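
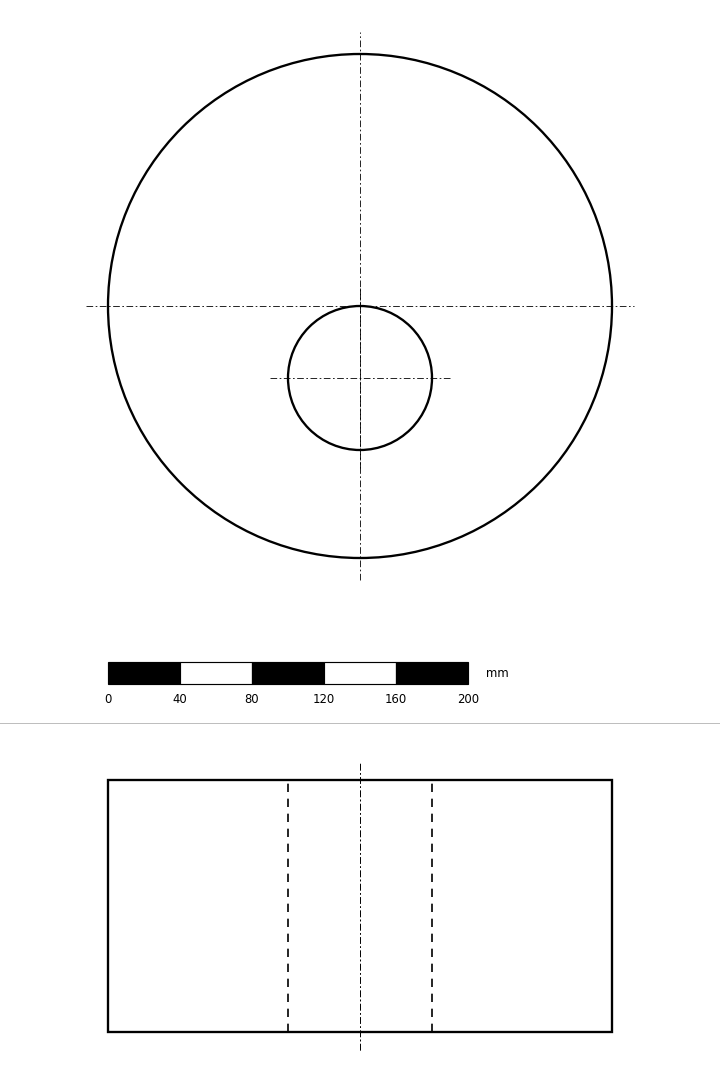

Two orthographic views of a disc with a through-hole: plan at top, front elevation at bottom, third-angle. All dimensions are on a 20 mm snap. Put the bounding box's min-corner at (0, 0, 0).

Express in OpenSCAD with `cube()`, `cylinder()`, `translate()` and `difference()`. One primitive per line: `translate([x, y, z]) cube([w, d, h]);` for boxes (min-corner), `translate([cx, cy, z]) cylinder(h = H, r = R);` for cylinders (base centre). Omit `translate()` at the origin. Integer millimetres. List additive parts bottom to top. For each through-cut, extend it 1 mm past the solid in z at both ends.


difference() {
  translate([140, 140, 0]) cylinder(h = 140, r = 140);
  translate([140, 100, -1]) cylinder(h = 142, r = 40);
}


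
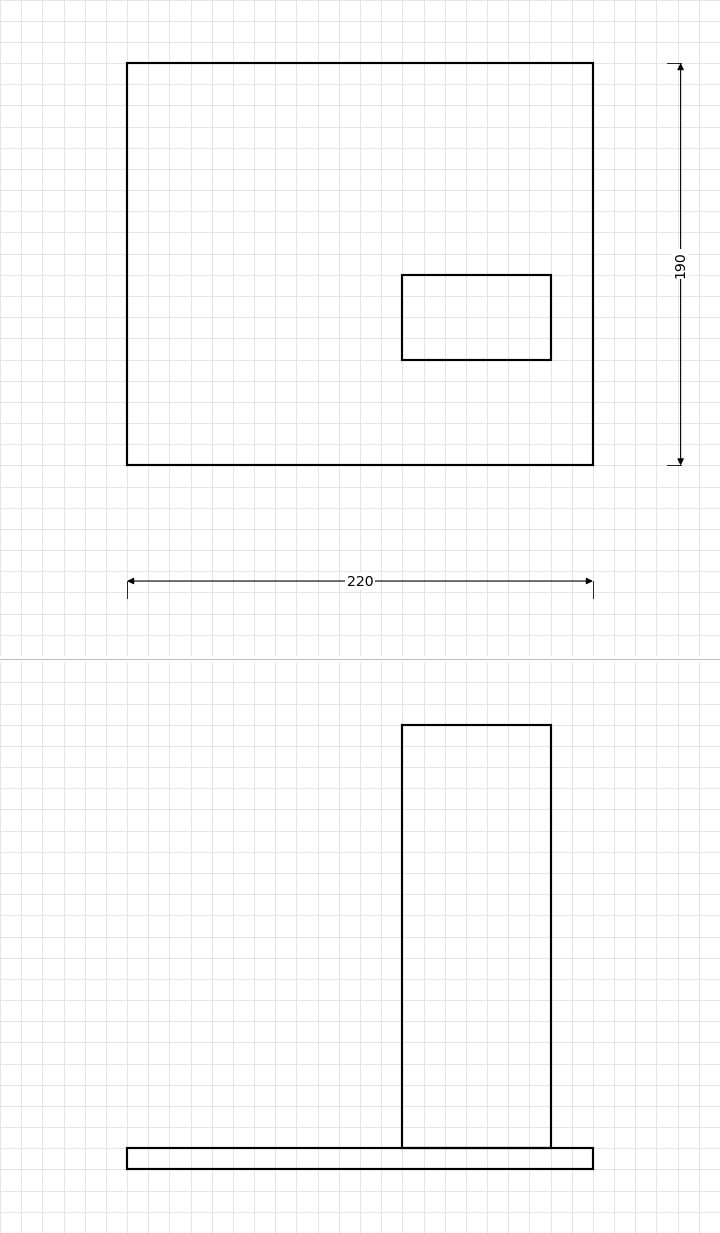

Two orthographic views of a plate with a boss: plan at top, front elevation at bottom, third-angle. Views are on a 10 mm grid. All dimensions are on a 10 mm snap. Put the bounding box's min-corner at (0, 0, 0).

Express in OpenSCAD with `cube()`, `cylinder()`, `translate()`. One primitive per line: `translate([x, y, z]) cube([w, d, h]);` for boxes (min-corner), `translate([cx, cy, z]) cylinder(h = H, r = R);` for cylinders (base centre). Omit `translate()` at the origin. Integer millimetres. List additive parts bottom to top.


cube([220, 190, 10]);
translate([130, 50, 10]) cube([70, 40, 200]);


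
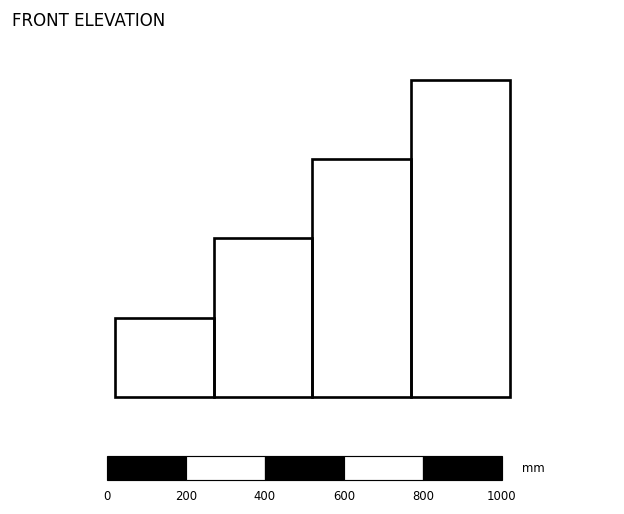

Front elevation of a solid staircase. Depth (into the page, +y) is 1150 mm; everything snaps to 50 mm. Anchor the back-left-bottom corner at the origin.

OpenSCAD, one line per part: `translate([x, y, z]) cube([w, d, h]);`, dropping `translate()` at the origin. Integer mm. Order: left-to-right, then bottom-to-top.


cube([250, 1150, 200]);
translate([250, 0, 0]) cube([250, 1150, 400]);
translate([500, 0, 0]) cube([250, 1150, 600]);
translate([750, 0, 0]) cube([250, 1150, 800]);


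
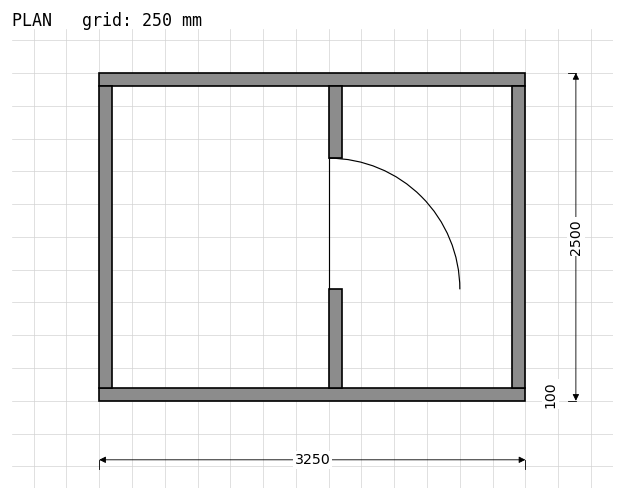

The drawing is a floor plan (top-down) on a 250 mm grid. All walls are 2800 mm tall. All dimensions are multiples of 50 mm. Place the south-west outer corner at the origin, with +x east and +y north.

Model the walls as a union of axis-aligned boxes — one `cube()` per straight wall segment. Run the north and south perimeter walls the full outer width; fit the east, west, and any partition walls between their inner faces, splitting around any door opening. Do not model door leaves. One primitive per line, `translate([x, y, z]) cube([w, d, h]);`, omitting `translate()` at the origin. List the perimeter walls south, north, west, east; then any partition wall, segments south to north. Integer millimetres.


cube([3250, 100, 2800]);
translate([0, 2400, 0]) cube([3250, 100, 2800]);
translate([0, 100, 0]) cube([100, 2300, 2800]);
translate([3150, 100, 0]) cube([100, 2300, 2800]);
translate([1750, 100, 0]) cube([100, 750, 2800]);
translate([1750, 1850, 0]) cube([100, 550, 2800]);


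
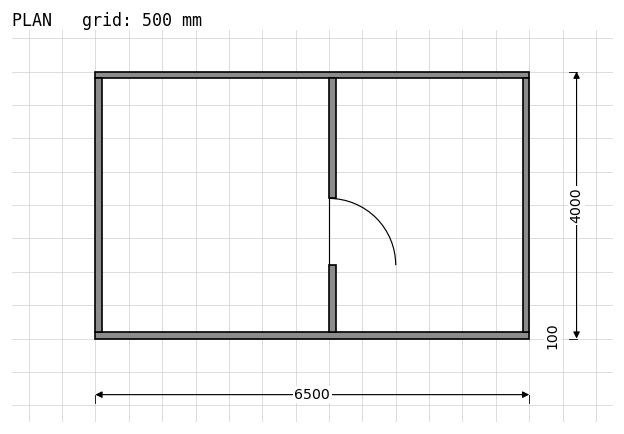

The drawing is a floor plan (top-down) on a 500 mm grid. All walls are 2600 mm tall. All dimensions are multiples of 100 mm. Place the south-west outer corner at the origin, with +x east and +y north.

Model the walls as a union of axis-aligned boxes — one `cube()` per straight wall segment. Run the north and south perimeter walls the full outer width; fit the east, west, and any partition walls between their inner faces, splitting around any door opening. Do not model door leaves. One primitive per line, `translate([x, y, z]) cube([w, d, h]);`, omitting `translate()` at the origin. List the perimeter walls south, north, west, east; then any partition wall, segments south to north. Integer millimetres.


cube([6500, 100, 2600]);
translate([0, 3900, 0]) cube([6500, 100, 2600]);
translate([0, 100, 0]) cube([100, 3800, 2600]);
translate([6400, 100, 0]) cube([100, 3800, 2600]);
translate([3500, 100, 0]) cube([100, 1000, 2600]);
translate([3500, 2100, 0]) cube([100, 1800, 2600]);


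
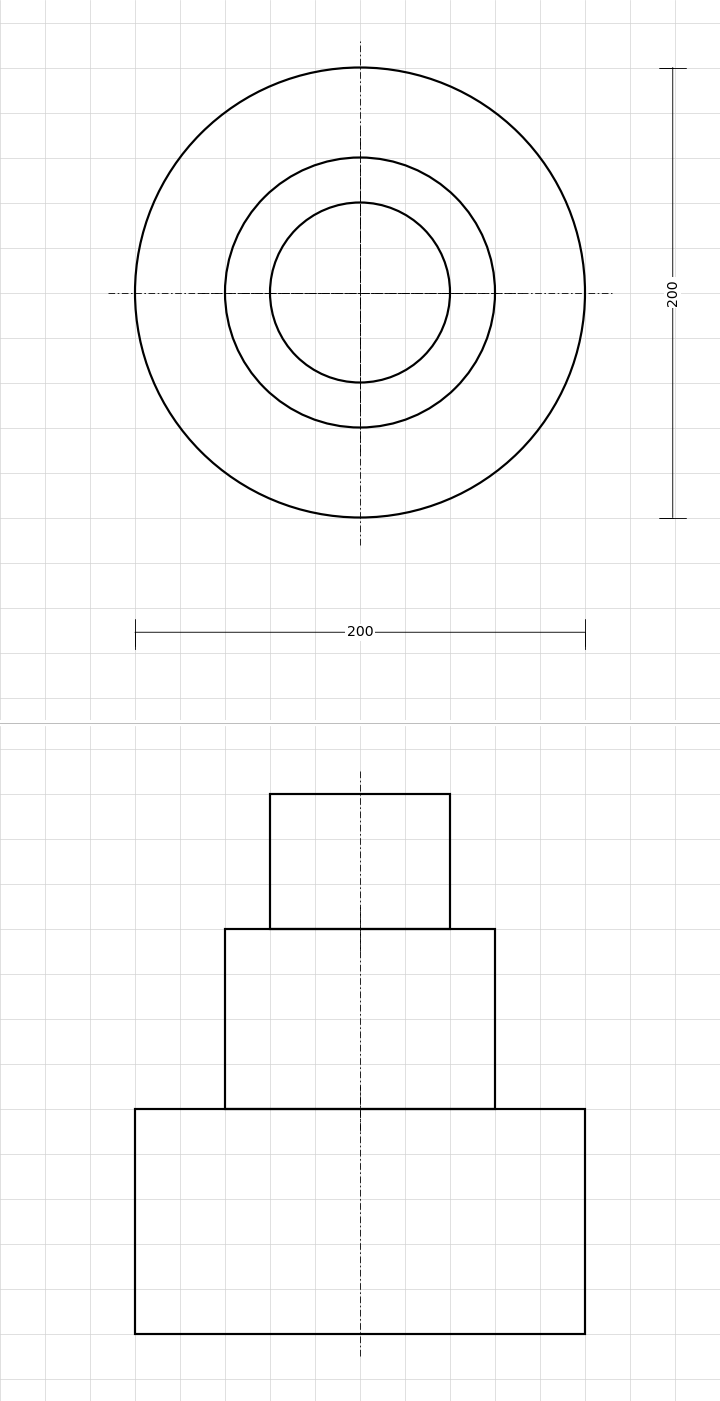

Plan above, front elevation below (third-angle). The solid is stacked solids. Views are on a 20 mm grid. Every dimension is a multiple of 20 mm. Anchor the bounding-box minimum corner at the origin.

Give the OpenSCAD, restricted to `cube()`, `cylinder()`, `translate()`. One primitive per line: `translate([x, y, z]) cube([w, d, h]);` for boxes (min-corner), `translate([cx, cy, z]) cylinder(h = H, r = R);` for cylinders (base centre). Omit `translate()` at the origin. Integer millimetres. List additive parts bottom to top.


translate([100, 100, 0]) cylinder(h = 100, r = 100);
translate([100, 100, 100]) cylinder(h = 80, r = 60);
translate([100, 100, 180]) cylinder(h = 60, r = 40);


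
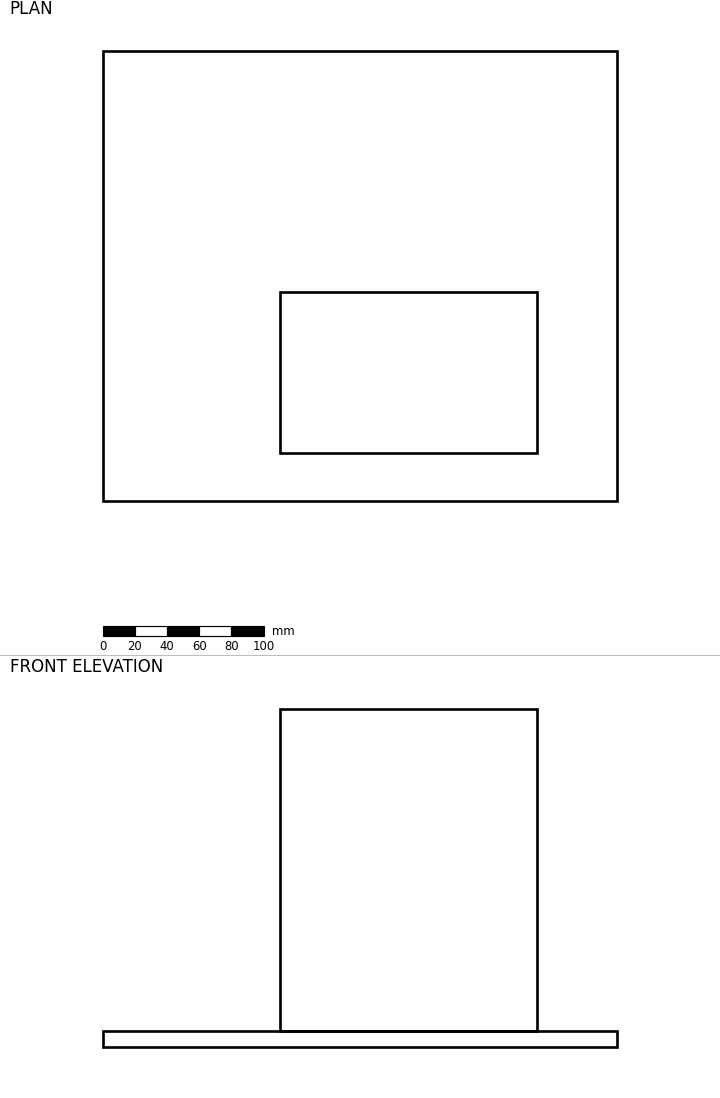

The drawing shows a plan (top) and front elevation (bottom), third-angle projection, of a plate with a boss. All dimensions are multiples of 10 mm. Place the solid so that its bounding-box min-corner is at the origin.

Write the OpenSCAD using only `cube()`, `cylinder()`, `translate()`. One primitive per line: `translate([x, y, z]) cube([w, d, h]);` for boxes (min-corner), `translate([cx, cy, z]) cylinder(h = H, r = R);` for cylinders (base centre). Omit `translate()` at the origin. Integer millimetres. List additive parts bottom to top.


cube([320, 280, 10]);
translate([110, 30, 10]) cube([160, 100, 200]);


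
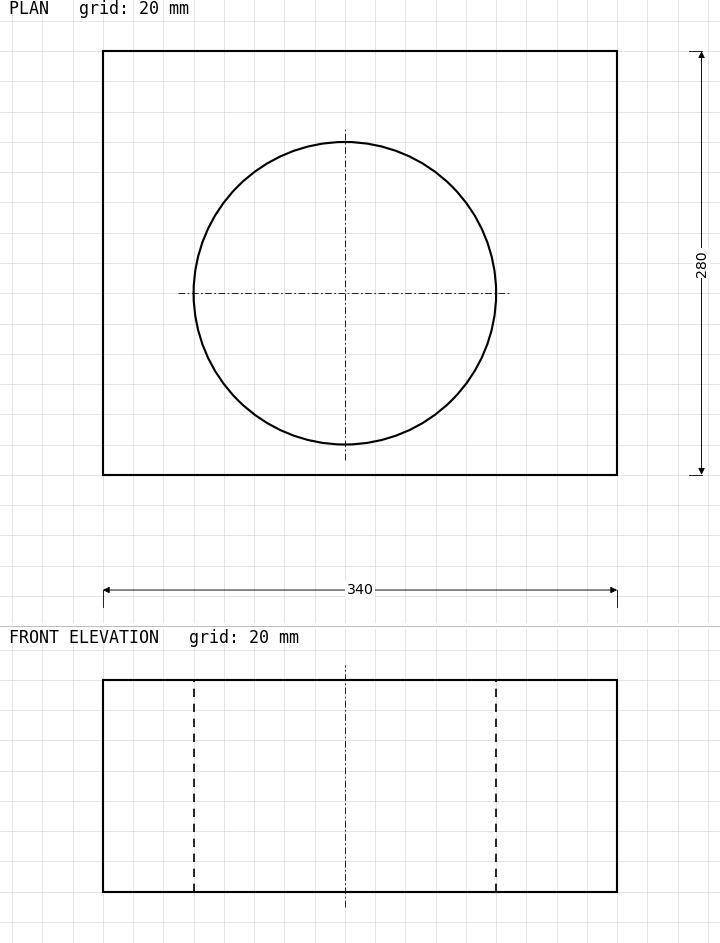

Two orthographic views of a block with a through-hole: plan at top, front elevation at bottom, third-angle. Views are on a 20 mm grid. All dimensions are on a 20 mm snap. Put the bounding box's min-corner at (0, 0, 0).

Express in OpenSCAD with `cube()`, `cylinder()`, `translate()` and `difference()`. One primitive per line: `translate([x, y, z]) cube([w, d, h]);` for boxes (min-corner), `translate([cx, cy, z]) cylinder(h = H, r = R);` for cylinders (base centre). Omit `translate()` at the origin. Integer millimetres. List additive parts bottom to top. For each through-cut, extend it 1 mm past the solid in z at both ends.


difference() {
  cube([340, 280, 140]);
  translate([160, 120, -1]) cylinder(h = 142, r = 100);
}


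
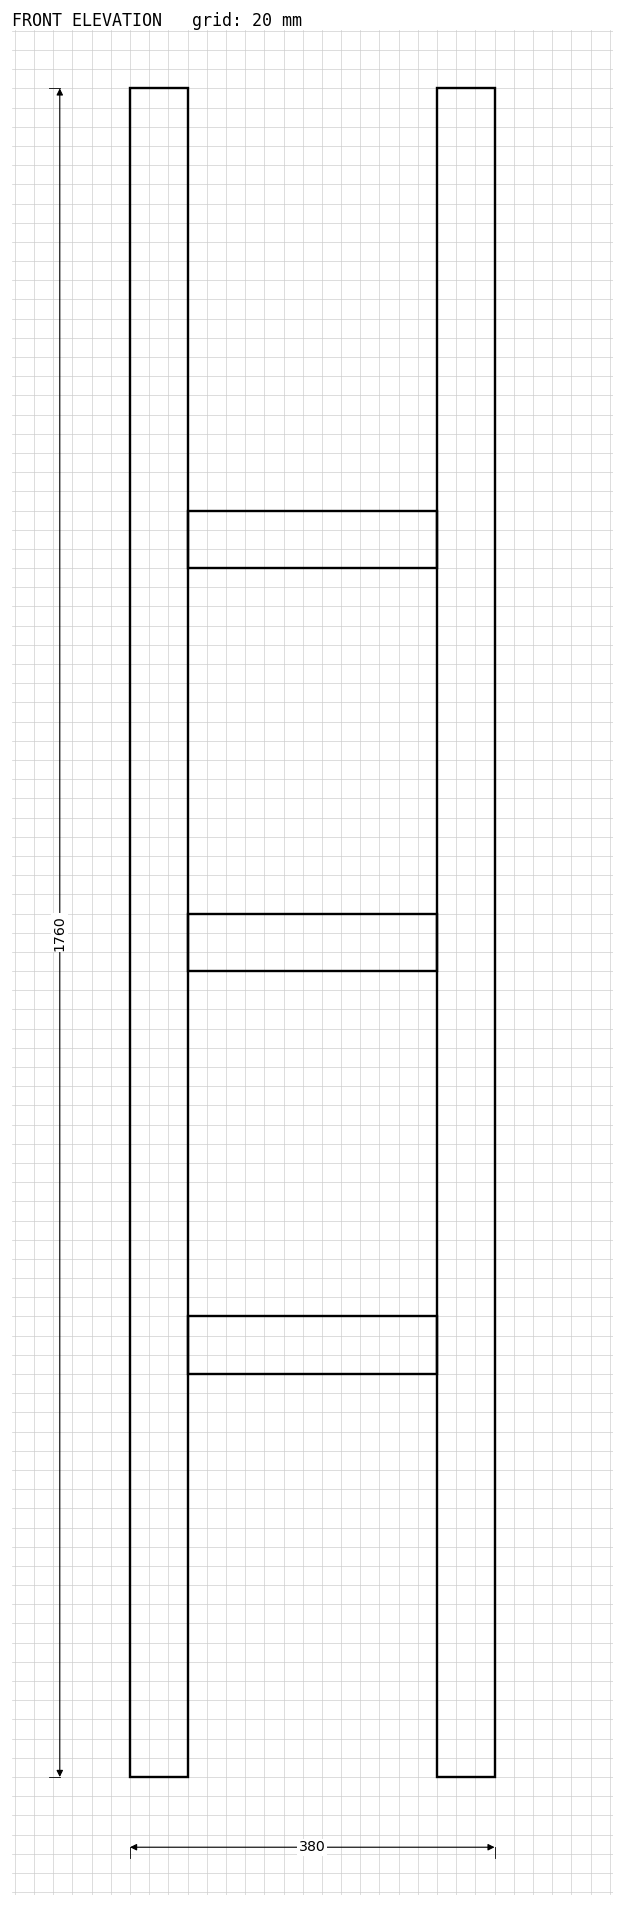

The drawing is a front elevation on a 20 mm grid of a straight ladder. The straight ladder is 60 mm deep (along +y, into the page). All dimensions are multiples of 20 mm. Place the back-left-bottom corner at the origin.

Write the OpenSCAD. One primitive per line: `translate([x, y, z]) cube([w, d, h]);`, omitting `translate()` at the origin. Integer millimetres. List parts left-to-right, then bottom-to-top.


cube([60, 60, 1760]);
translate([60, 0, 420]) cube([260, 60, 60]);
translate([60, 0, 840]) cube([260, 60, 60]);
translate([60, 0, 1260]) cube([260, 60, 60]);
translate([320, 0, 0]) cube([60, 60, 1760]);


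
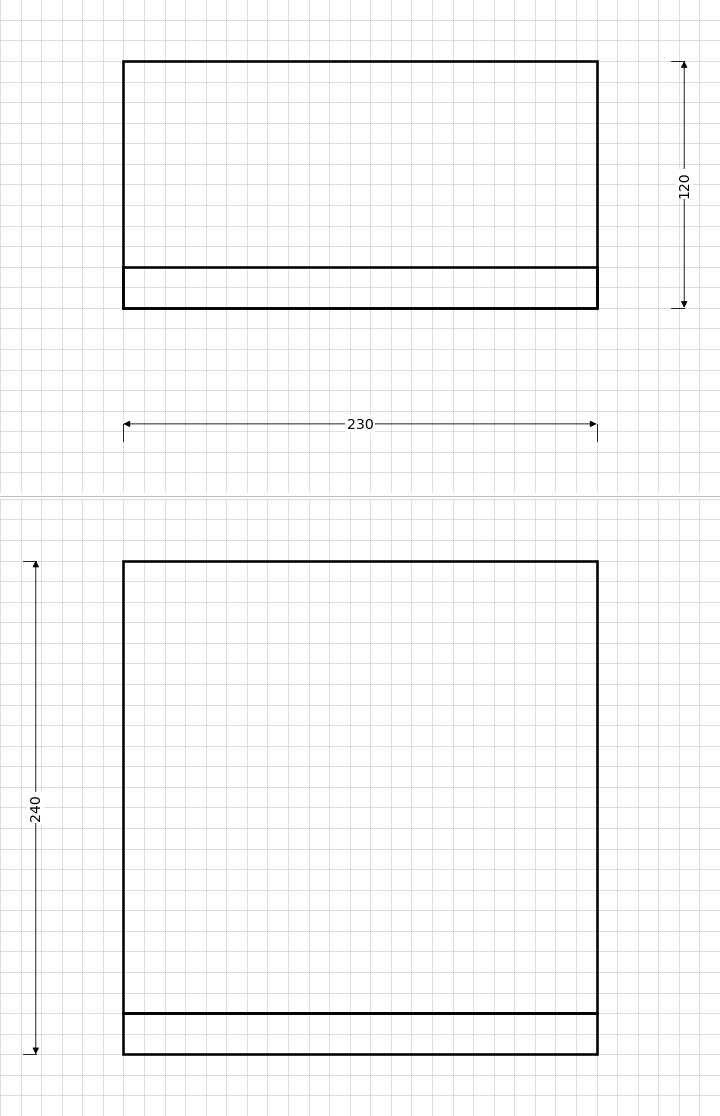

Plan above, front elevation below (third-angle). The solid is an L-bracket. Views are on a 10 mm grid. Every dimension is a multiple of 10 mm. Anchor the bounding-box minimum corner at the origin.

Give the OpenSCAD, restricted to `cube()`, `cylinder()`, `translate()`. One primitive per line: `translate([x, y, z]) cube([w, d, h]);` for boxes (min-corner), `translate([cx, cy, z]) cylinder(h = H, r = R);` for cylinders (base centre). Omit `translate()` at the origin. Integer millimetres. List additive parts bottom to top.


cube([230, 120, 20]);
translate([0, 0, 20]) cube([230, 20, 220]);


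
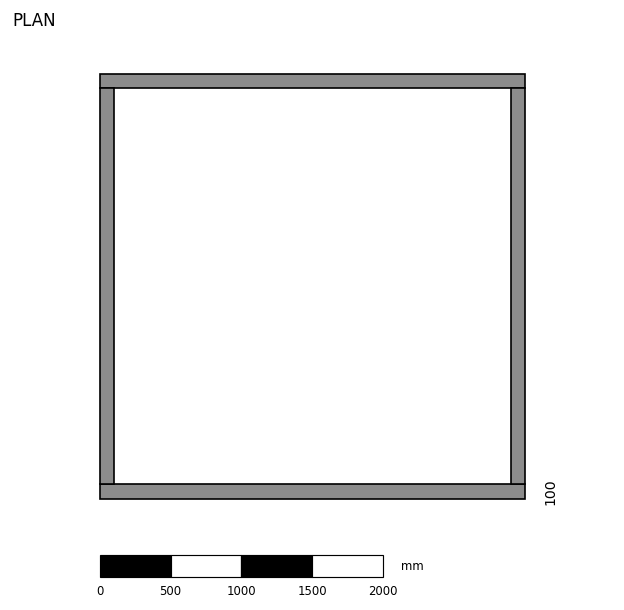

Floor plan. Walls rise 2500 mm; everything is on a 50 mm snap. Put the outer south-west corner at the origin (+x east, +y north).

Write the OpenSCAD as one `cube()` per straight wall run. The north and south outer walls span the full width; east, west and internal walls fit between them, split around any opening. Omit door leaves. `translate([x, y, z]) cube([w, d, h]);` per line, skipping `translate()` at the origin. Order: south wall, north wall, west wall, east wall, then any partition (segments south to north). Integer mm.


cube([3000, 100, 2500]);
translate([0, 2900, 0]) cube([3000, 100, 2500]);
translate([0, 100, 0]) cube([100, 2800, 2500]);
translate([2900, 100, 0]) cube([100, 2800, 2500]);


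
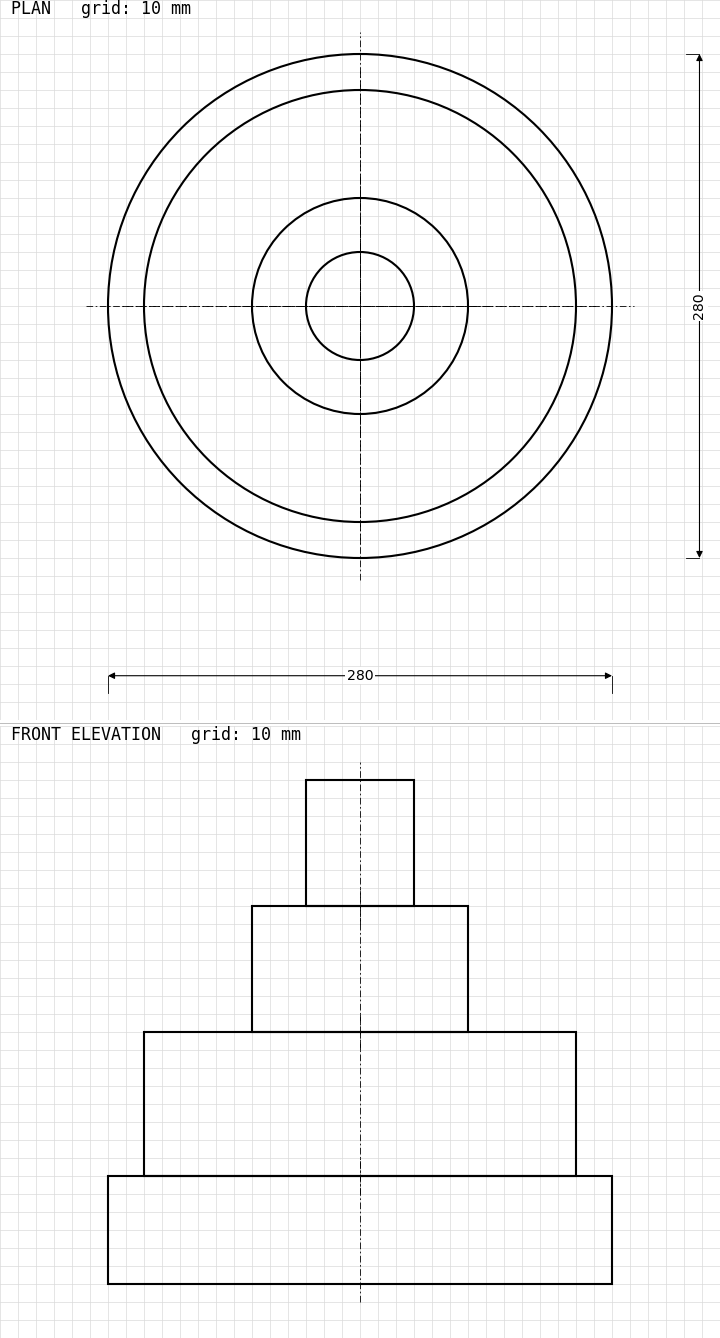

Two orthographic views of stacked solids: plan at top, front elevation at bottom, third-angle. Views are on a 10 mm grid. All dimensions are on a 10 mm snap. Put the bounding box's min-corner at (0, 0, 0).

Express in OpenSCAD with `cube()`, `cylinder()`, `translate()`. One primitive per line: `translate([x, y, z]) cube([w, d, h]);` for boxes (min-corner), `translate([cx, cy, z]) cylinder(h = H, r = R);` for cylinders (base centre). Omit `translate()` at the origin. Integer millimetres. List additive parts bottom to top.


translate([140, 140, 0]) cylinder(h = 60, r = 140);
translate([140, 140, 60]) cylinder(h = 80, r = 120);
translate([140, 140, 140]) cylinder(h = 70, r = 60);
translate([140, 140, 210]) cylinder(h = 70, r = 30);


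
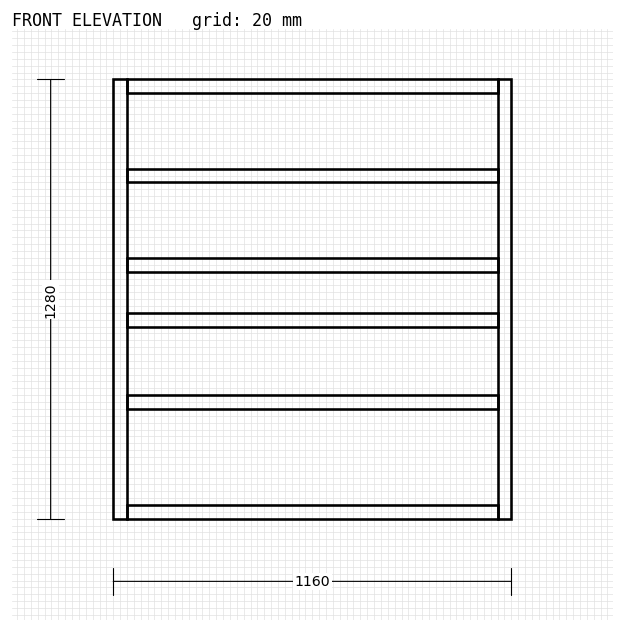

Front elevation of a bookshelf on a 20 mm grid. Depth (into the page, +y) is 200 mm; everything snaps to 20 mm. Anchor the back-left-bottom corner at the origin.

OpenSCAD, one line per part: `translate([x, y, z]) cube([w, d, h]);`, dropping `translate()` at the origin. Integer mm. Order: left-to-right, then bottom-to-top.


cube([40, 200, 1280]);
translate([40, 0, 0]) cube([1080, 200, 40]);
translate([40, 0, 320]) cube([1080, 200, 40]);
translate([40, 0, 560]) cube([1080, 200, 40]);
translate([40, 0, 720]) cube([1080, 200, 40]);
translate([40, 0, 980]) cube([1080, 200, 40]);
translate([40, 0, 1240]) cube([1080, 200, 40]);
translate([1120, 0, 0]) cube([40, 200, 1280]);


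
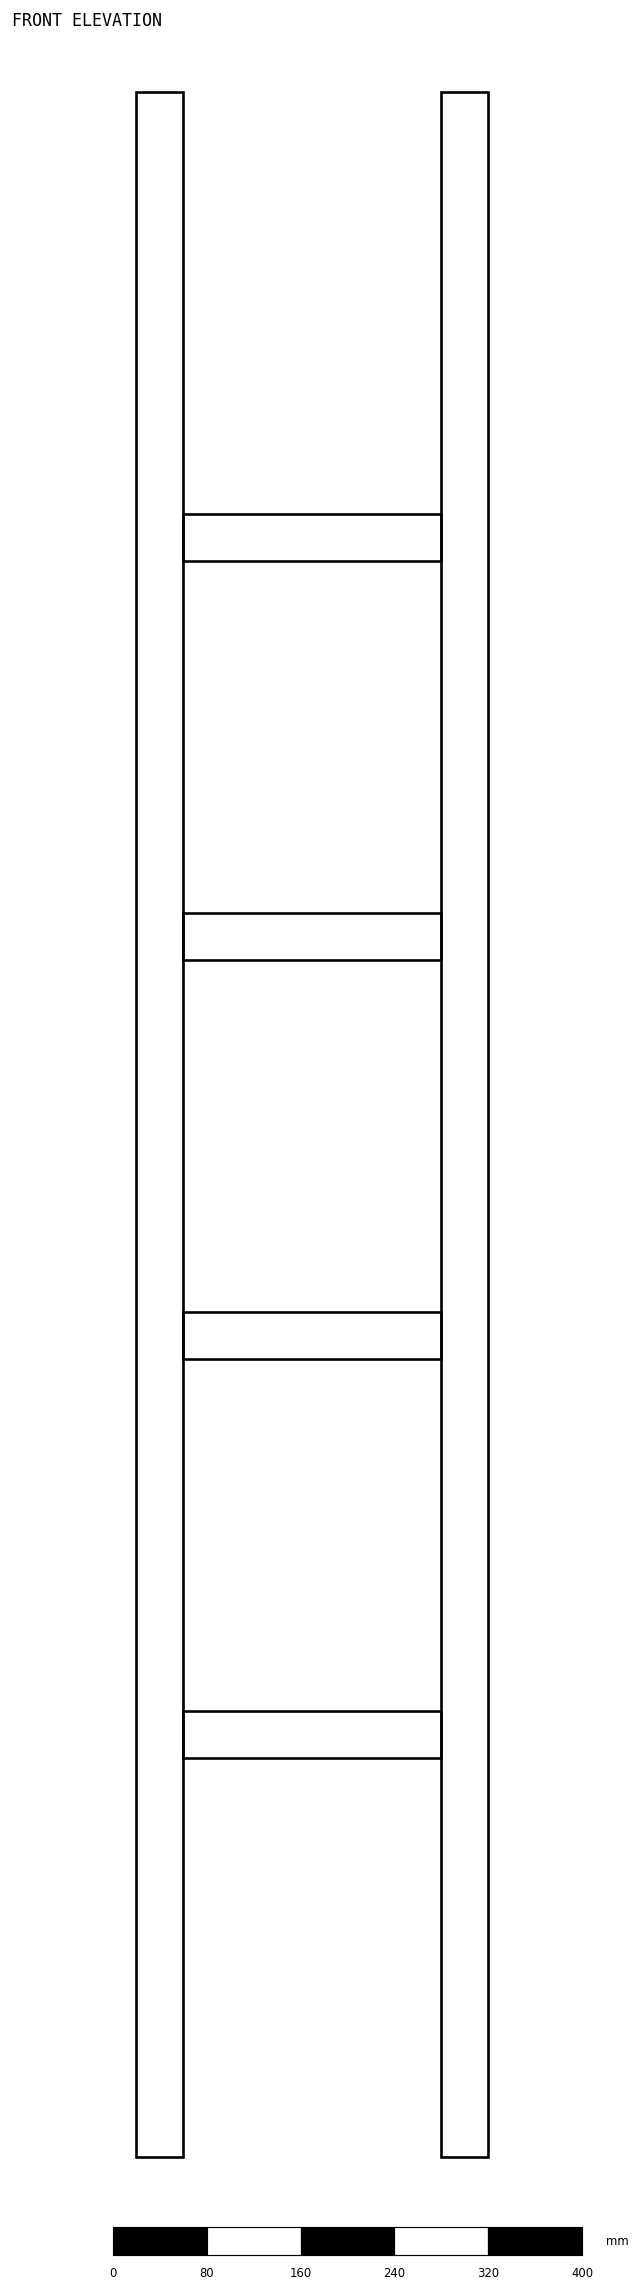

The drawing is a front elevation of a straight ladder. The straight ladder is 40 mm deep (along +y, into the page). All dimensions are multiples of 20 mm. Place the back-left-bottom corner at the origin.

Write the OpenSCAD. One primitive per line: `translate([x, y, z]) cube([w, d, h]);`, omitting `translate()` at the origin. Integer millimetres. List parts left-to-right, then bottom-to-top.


cube([40, 40, 1760]);
translate([40, 0, 340]) cube([220, 40, 40]);
translate([40, 0, 680]) cube([220, 40, 40]);
translate([40, 0, 1020]) cube([220, 40, 40]);
translate([40, 0, 1360]) cube([220, 40, 40]);
translate([260, 0, 0]) cube([40, 40, 1760]);


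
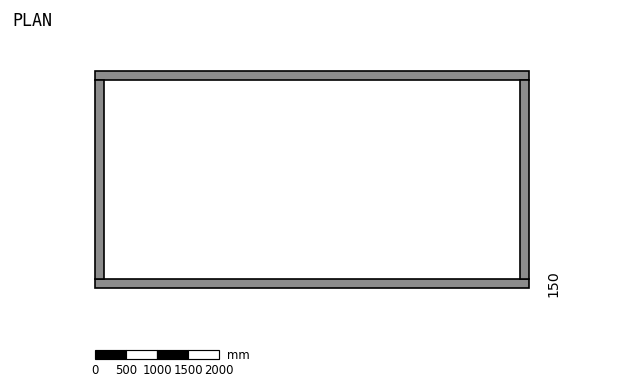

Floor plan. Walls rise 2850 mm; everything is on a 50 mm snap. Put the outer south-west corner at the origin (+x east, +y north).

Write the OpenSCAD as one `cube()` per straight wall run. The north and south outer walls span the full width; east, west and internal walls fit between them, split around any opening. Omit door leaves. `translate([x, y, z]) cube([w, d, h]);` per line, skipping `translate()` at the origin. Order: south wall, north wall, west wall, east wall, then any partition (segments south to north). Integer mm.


cube([7000, 150, 2850]);
translate([0, 3350, 0]) cube([7000, 150, 2850]);
translate([0, 150, 0]) cube([150, 3200, 2850]);
translate([6850, 150, 0]) cube([150, 3200, 2850]);


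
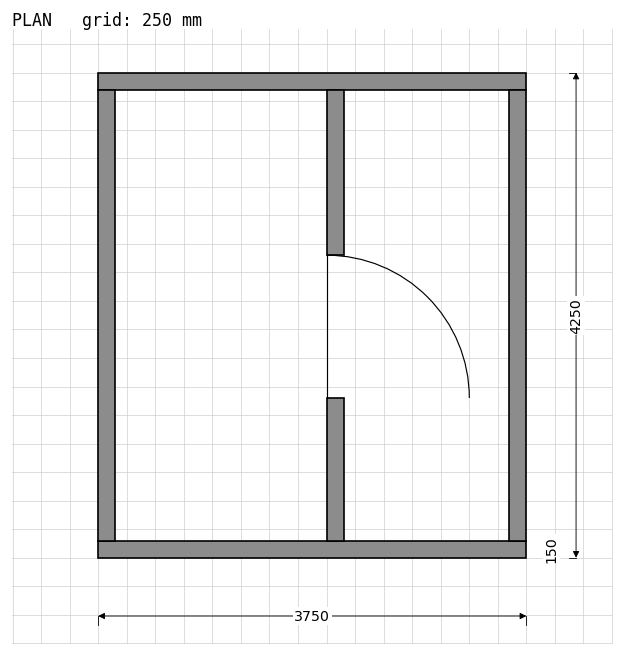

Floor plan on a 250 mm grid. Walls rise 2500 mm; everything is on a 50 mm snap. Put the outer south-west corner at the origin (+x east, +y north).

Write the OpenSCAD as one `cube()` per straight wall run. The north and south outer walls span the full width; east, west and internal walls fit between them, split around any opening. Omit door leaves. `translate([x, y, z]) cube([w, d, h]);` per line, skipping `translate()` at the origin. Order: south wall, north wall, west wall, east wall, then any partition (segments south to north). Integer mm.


cube([3750, 150, 2500]);
translate([0, 4100, 0]) cube([3750, 150, 2500]);
translate([0, 150, 0]) cube([150, 3950, 2500]);
translate([3600, 150, 0]) cube([150, 3950, 2500]);
translate([2000, 150, 0]) cube([150, 1250, 2500]);
translate([2000, 2650, 0]) cube([150, 1450, 2500]);


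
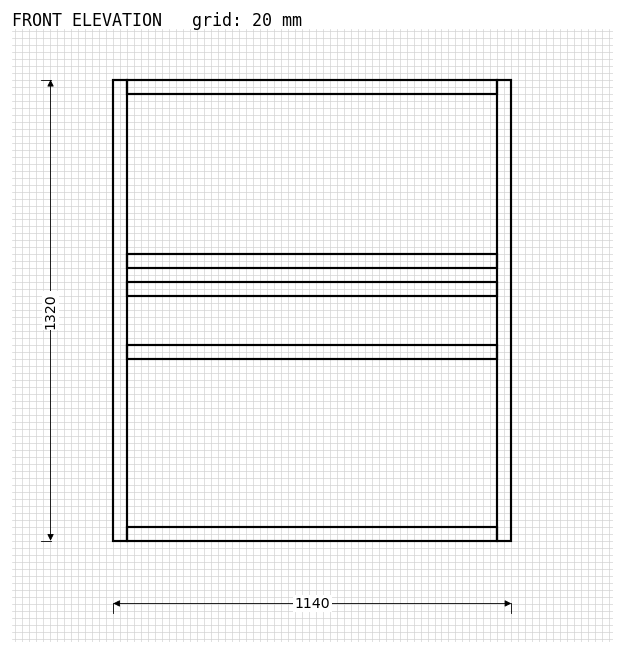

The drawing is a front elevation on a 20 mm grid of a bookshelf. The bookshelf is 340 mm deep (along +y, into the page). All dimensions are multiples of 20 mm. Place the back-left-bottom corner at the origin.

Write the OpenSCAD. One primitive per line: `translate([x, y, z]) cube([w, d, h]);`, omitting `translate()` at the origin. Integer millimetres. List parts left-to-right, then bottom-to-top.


cube([40, 340, 1320]);
translate([40, 0, 0]) cube([1060, 340, 40]);
translate([40, 0, 520]) cube([1060, 340, 40]);
translate([40, 0, 700]) cube([1060, 340, 40]);
translate([40, 0, 780]) cube([1060, 340, 40]);
translate([40, 0, 1280]) cube([1060, 340, 40]);
translate([1100, 0, 0]) cube([40, 340, 1320]);


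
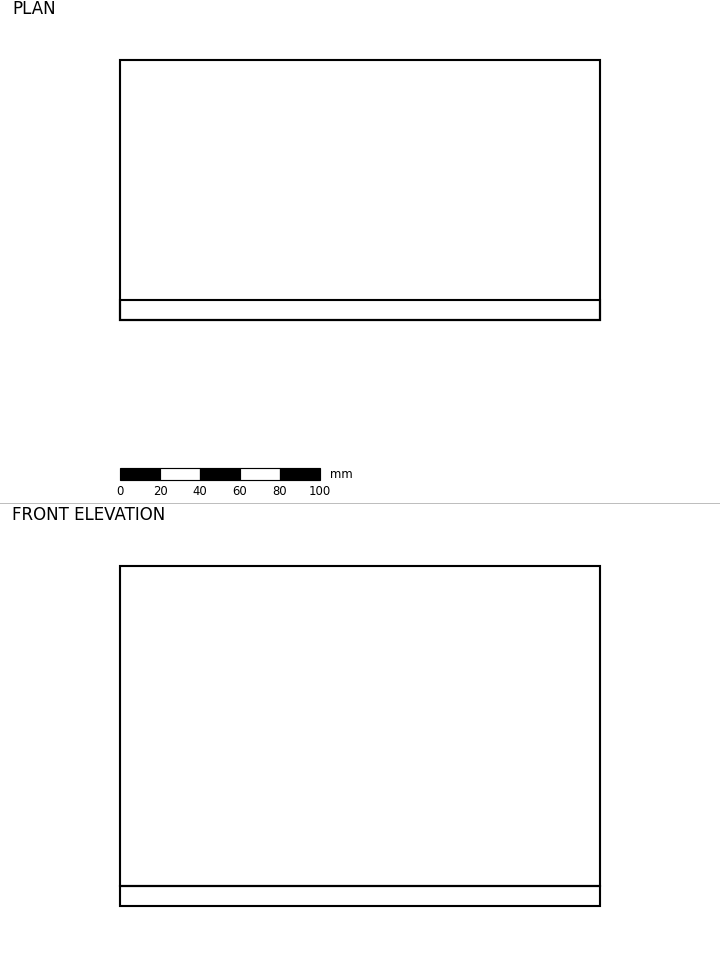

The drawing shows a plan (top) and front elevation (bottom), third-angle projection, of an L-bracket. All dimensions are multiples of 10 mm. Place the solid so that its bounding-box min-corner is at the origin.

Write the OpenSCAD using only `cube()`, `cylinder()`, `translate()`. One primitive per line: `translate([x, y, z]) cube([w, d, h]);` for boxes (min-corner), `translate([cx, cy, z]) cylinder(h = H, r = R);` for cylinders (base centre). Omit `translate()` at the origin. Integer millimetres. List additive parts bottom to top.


cube([240, 130, 10]);
translate([0, 0, 10]) cube([240, 10, 160]);


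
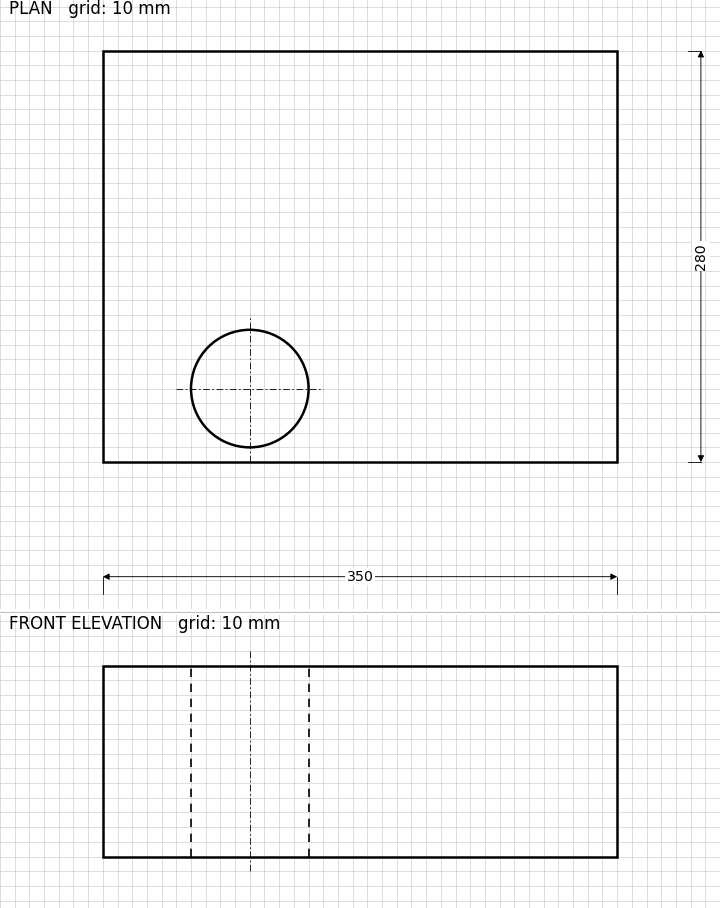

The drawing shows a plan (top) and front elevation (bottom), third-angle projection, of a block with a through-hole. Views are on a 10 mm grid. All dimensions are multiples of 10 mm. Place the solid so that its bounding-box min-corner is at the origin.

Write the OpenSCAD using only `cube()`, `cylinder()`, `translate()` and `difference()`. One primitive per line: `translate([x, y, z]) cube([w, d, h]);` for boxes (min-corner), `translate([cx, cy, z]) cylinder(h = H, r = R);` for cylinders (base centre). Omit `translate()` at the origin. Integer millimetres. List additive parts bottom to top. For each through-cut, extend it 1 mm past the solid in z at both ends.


difference() {
  cube([350, 280, 130]);
  translate([100, 50, -1]) cylinder(h = 132, r = 40);
}


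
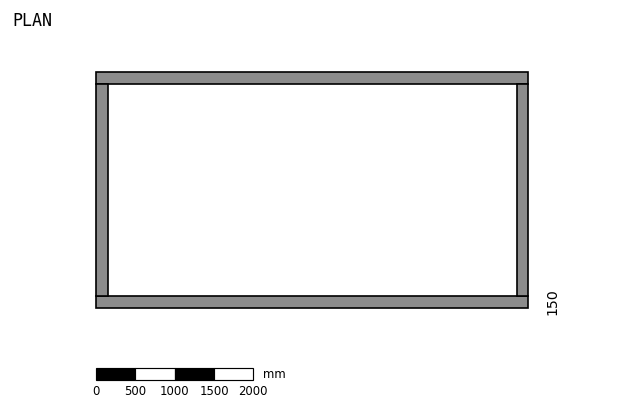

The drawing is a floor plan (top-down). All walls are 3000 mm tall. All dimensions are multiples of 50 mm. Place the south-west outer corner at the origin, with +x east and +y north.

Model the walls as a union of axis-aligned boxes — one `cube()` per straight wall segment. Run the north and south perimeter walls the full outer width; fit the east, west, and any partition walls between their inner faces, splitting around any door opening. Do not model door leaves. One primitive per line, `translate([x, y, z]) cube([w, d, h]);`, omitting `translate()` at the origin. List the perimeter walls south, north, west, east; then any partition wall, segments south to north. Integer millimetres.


cube([5500, 150, 3000]);
translate([0, 2850, 0]) cube([5500, 150, 3000]);
translate([0, 150, 0]) cube([150, 2700, 3000]);
translate([5350, 150, 0]) cube([150, 2700, 3000]);


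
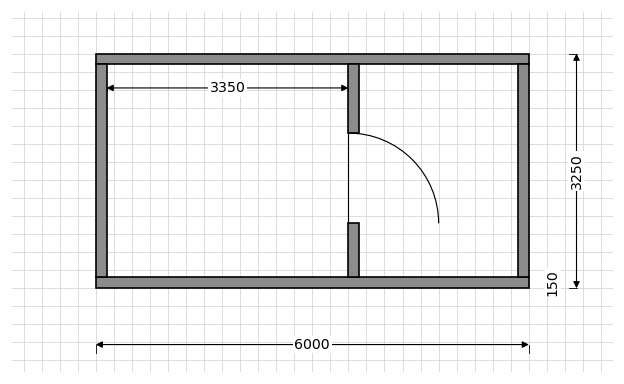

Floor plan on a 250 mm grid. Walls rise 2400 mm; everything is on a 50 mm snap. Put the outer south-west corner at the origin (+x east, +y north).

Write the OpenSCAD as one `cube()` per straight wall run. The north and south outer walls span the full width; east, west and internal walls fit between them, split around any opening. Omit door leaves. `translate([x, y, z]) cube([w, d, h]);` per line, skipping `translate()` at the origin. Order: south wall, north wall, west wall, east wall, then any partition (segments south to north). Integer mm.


cube([6000, 150, 2400]);
translate([0, 3100, 0]) cube([6000, 150, 2400]);
translate([0, 150, 0]) cube([150, 2950, 2400]);
translate([5850, 150, 0]) cube([150, 2950, 2400]);
translate([3500, 150, 0]) cube([150, 750, 2400]);
translate([3500, 2150, 0]) cube([150, 950, 2400]);


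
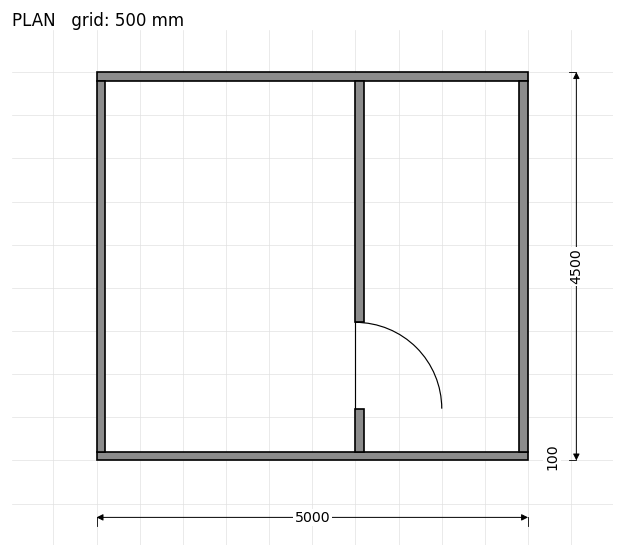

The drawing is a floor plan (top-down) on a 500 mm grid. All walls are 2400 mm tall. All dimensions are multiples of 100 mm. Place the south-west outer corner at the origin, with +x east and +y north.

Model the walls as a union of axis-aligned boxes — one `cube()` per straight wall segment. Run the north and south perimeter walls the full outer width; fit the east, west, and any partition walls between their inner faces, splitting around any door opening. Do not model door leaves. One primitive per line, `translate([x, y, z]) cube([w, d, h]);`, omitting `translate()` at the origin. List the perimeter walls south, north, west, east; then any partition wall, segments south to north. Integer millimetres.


cube([5000, 100, 2400]);
translate([0, 4400, 0]) cube([5000, 100, 2400]);
translate([0, 100, 0]) cube([100, 4300, 2400]);
translate([4900, 100, 0]) cube([100, 4300, 2400]);
translate([3000, 100, 0]) cube([100, 500, 2400]);
translate([3000, 1600, 0]) cube([100, 2800, 2400]);


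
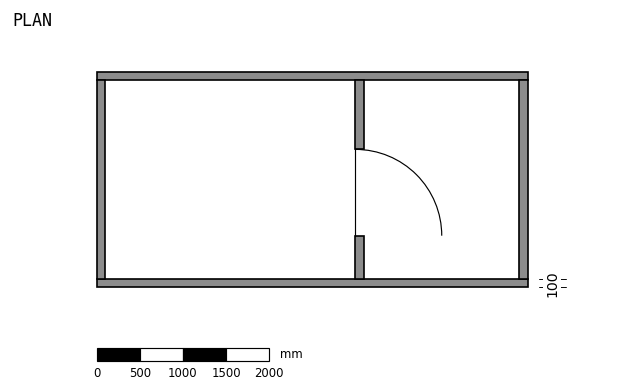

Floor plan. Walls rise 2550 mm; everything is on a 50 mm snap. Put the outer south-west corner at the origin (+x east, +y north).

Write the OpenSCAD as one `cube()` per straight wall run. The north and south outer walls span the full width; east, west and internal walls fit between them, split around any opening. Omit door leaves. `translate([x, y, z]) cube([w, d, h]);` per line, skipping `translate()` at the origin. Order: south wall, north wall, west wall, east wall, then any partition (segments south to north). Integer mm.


cube([5000, 100, 2550]);
translate([0, 2400, 0]) cube([5000, 100, 2550]);
translate([0, 100, 0]) cube([100, 2300, 2550]);
translate([4900, 100, 0]) cube([100, 2300, 2550]);
translate([3000, 100, 0]) cube([100, 500, 2550]);
translate([3000, 1600, 0]) cube([100, 800, 2550]);


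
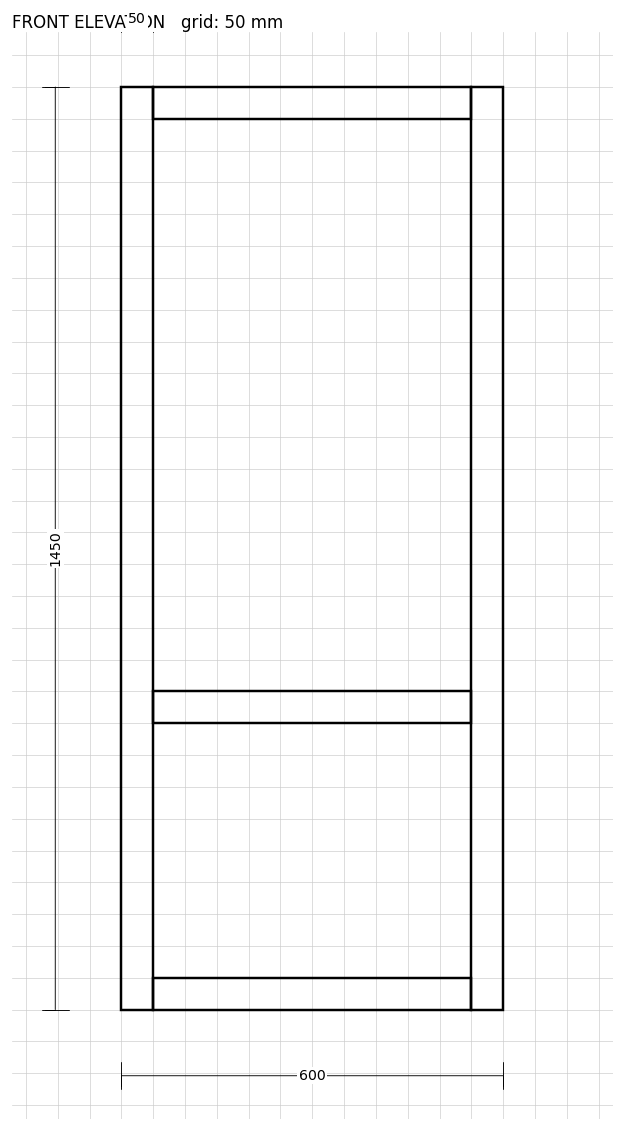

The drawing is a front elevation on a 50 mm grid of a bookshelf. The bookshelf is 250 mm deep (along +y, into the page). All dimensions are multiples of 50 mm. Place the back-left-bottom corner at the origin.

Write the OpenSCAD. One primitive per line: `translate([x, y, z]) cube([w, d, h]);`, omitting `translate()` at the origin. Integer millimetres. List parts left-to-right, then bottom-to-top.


cube([50, 250, 1450]);
translate([50, 0, 0]) cube([500, 250, 50]);
translate([50, 0, 450]) cube([500, 250, 50]);
translate([50, 0, 1400]) cube([500, 250, 50]);
translate([550, 0, 0]) cube([50, 250, 1450]);


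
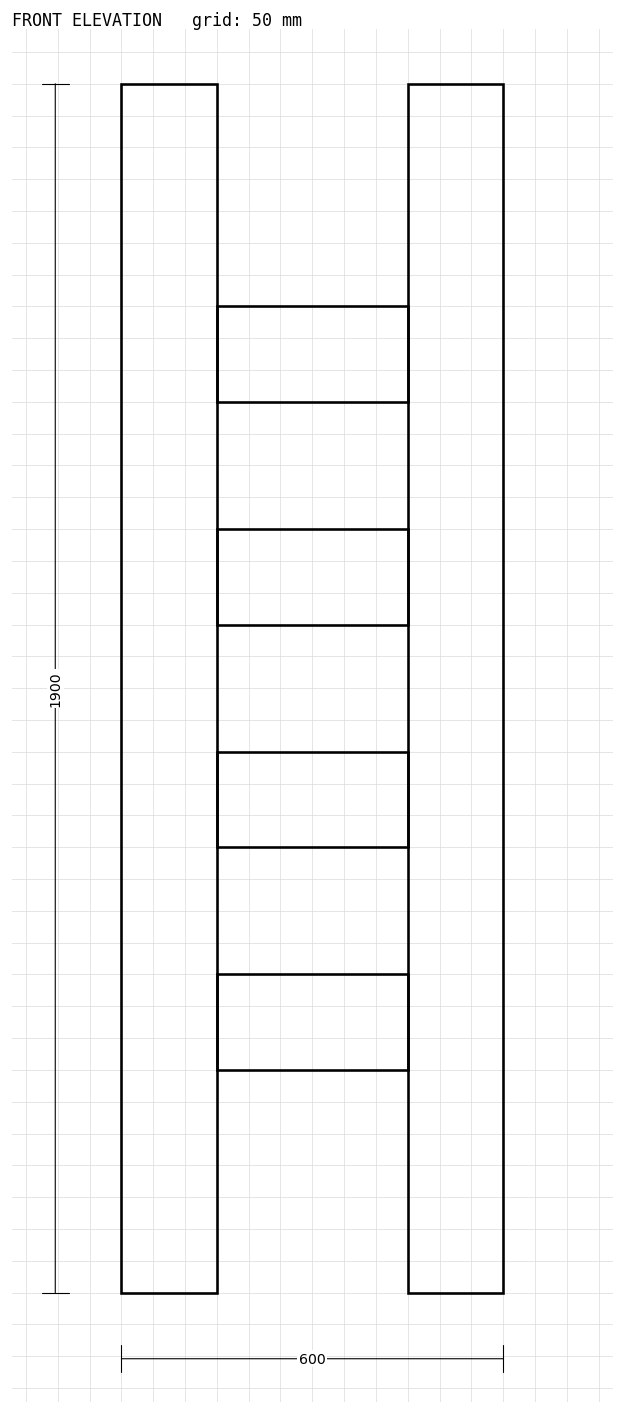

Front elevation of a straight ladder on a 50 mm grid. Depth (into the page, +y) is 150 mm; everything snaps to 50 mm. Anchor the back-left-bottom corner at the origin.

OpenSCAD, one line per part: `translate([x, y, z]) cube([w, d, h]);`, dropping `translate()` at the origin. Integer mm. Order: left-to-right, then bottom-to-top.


cube([150, 150, 1900]);
translate([150, 0, 350]) cube([300, 150, 150]);
translate([150, 0, 700]) cube([300, 150, 150]);
translate([150, 0, 1050]) cube([300, 150, 150]);
translate([150, 0, 1400]) cube([300, 150, 150]);
translate([450, 0, 0]) cube([150, 150, 1900]);


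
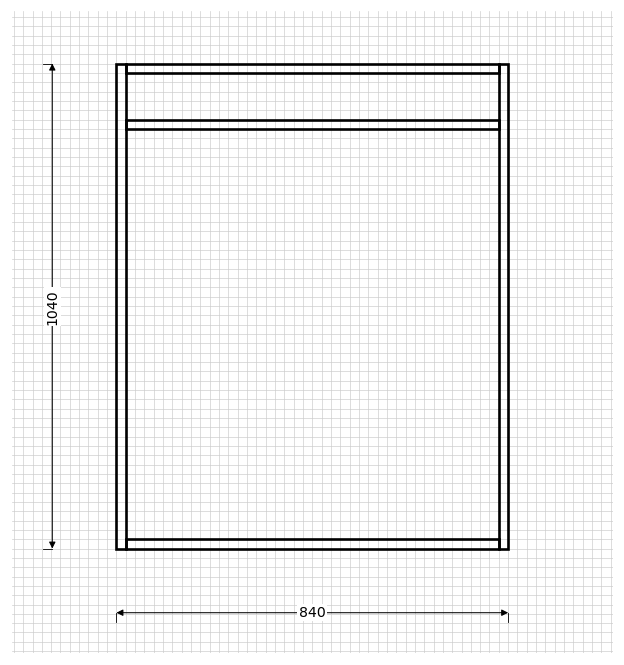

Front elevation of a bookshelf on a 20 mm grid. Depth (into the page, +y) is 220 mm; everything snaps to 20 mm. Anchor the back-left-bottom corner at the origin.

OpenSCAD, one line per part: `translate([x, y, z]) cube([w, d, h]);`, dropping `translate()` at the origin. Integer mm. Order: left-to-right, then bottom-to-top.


cube([20, 220, 1040]);
translate([20, 0, 0]) cube([800, 220, 20]);
translate([20, 0, 900]) cube([800, 220, 20]);
translate([20, 0, 1020]) cube([800, 220, 20]);
translate([820, 0, 0]) cube([20, 220, 1040]);


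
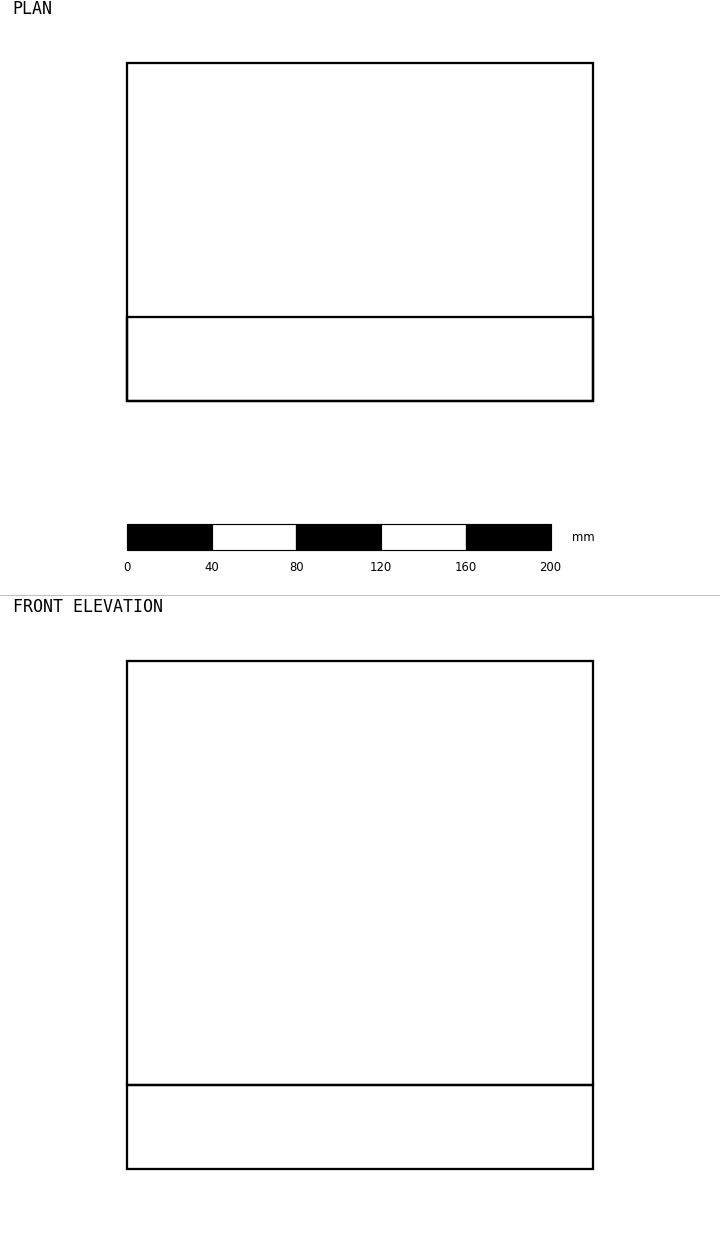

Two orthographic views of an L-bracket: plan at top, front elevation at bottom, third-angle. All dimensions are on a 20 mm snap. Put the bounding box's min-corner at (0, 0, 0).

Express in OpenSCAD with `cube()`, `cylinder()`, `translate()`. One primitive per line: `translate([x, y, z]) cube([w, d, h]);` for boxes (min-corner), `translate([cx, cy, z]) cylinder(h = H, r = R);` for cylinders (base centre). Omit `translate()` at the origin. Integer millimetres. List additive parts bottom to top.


cube([220, 160, 40]);
translate([0, 0, 40]) cube([220, 40, 200]);


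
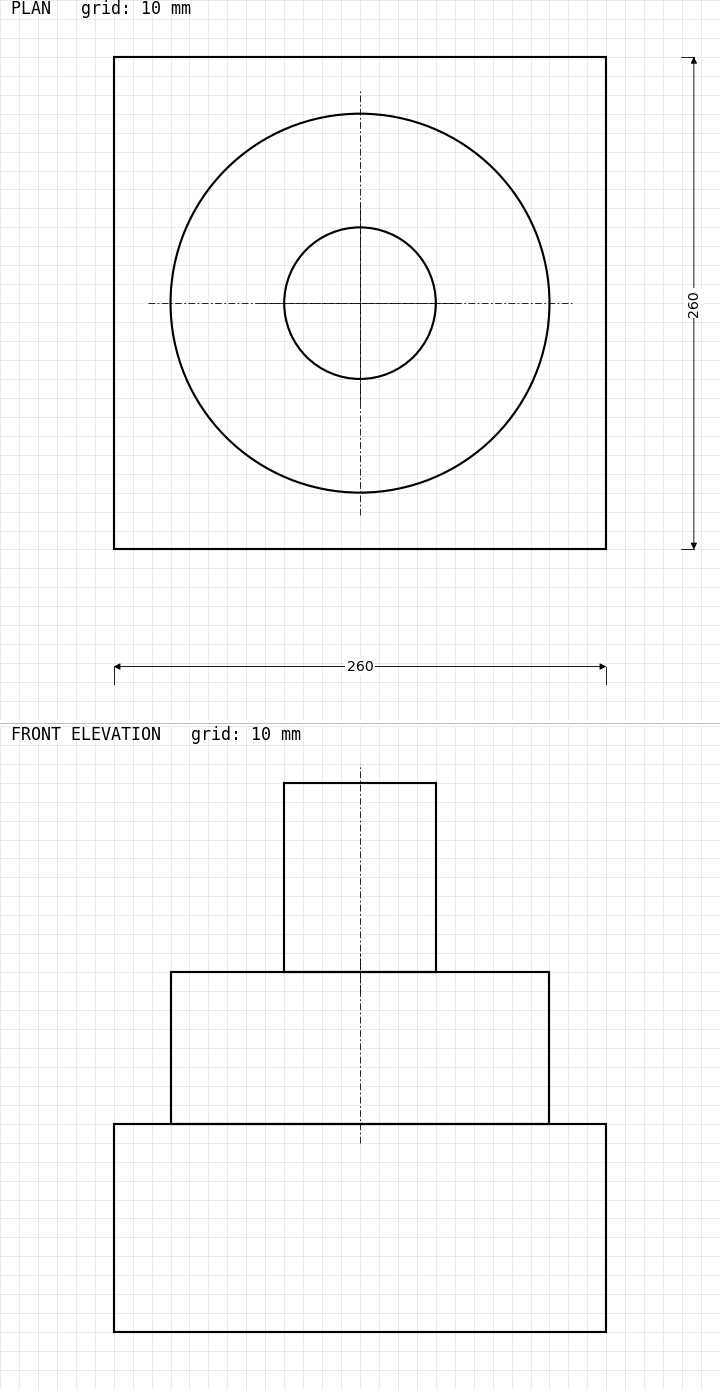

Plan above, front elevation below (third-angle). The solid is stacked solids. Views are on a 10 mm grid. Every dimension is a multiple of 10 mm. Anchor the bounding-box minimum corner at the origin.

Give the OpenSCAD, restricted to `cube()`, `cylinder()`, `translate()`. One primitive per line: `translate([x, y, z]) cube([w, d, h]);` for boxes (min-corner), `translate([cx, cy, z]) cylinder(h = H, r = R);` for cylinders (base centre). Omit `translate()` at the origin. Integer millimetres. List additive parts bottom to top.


cube([260, 260, 110]);
translate([130, 130, 110]) cylinder(h = 80, r = 100);
translate([130, 130, 190]) cylinder(h = 100, r = 40);


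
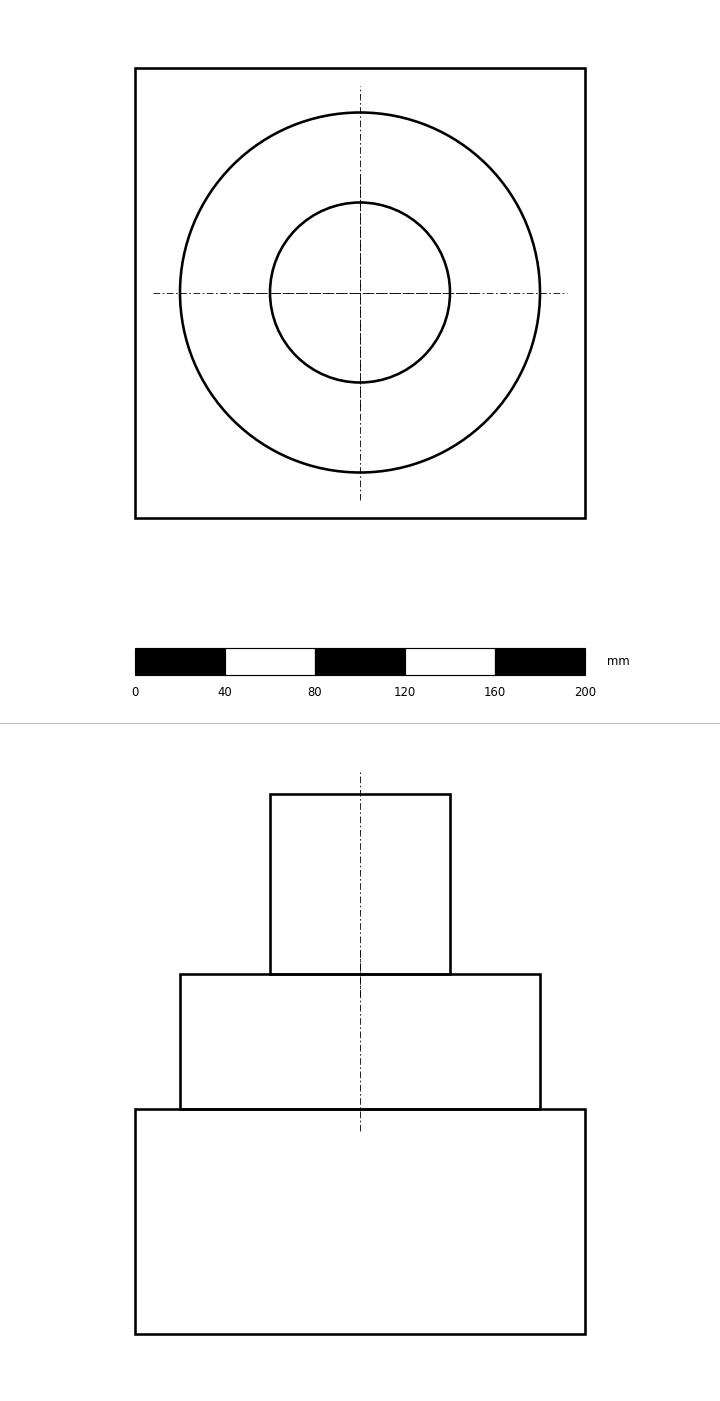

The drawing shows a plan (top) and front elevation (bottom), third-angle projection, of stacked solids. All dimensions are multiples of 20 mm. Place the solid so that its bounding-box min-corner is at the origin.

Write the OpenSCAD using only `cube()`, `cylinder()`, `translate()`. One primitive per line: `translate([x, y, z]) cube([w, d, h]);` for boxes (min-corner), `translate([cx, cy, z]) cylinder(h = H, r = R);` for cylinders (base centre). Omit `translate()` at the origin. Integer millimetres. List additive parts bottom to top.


cube([200, 200, 100]);
translate([100, 100, 100]) cylinder(h = 60, r = 80);
translate([100, 100, 160]) cylinder(h = 80, r = 40);


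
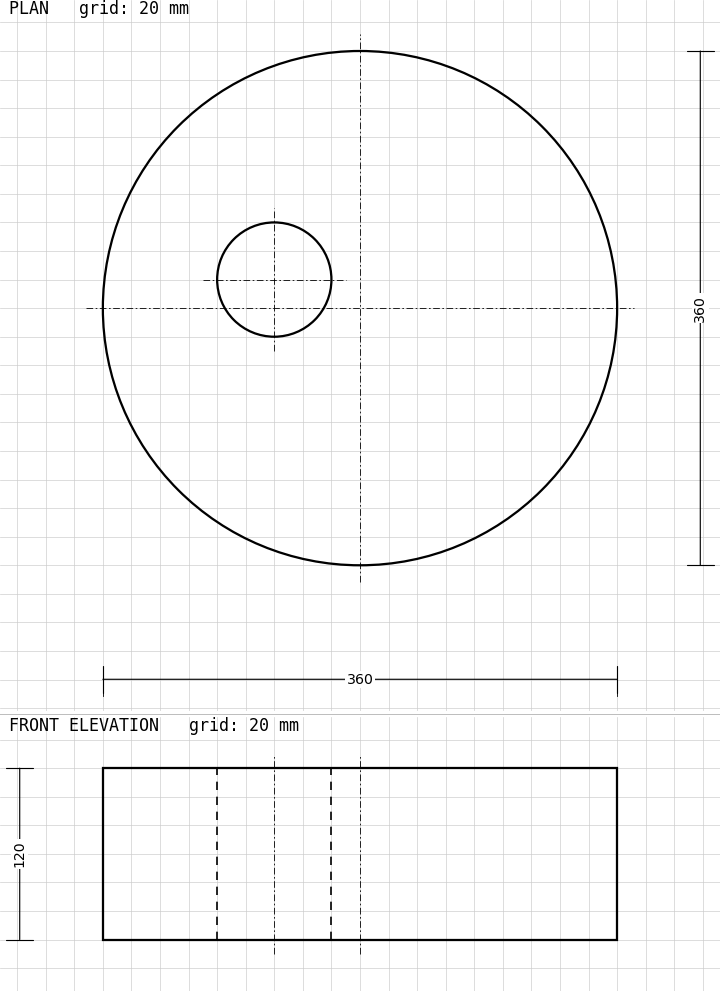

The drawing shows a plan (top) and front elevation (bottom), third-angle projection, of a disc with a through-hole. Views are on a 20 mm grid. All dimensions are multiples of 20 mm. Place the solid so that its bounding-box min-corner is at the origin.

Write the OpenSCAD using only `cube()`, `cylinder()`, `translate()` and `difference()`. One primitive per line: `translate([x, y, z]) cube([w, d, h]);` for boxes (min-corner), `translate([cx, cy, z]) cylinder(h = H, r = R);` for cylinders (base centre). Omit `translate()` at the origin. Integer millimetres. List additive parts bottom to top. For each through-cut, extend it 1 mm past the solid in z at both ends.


difference() {
  translate([180, 180, 0]) cylinder(h = 120, r = 180);
  translate([120, 200, -1]) cylinder(h = 122, r = 40);
}


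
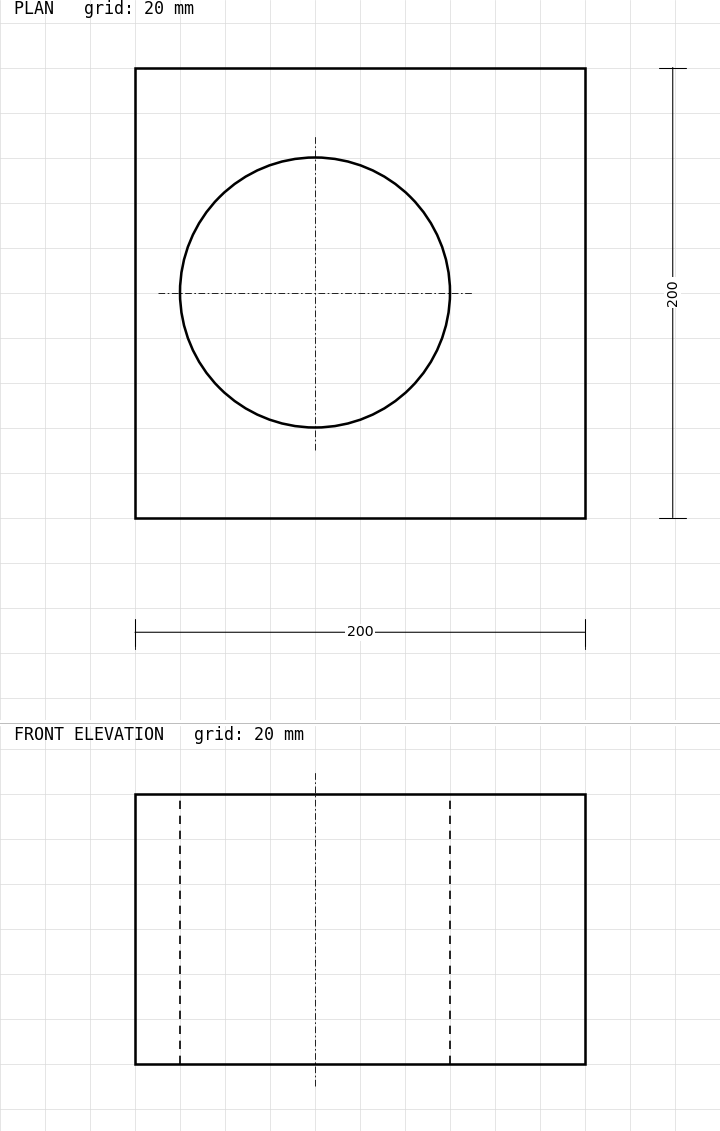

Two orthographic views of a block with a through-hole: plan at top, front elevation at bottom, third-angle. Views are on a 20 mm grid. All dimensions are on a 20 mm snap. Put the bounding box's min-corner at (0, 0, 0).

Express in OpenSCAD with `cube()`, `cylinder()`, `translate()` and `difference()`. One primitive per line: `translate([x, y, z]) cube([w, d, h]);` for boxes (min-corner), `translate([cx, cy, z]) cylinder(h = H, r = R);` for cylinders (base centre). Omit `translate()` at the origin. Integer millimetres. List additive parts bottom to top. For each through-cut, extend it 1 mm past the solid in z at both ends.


difference() {
  cube([200, 200, 120]);
  translate([80, 100, -1]) cylinder(h = 122, r = 60);
}


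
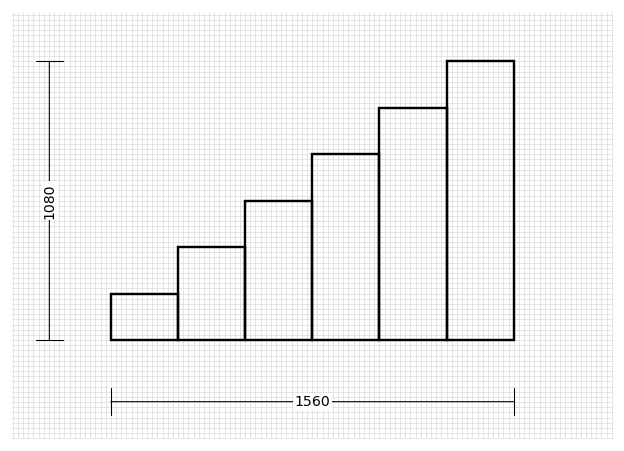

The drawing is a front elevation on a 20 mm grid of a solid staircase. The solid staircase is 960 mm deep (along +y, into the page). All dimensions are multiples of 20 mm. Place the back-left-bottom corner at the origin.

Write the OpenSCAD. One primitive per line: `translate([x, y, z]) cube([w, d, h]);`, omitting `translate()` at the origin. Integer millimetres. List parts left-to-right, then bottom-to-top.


cube([260, 960, 180]);
translate([260, 0, 0]) cube([260, 960, 360]);
translate([520, 0, 0]) cube([260, 960, 540]);
translate([780, 0, 0]) cube([260, 960, 720]);
translate([1040, 0, 0]) cube([260, 960, 900]);
translate([1300, 0, 0]) cube([260, 960, 1080]);


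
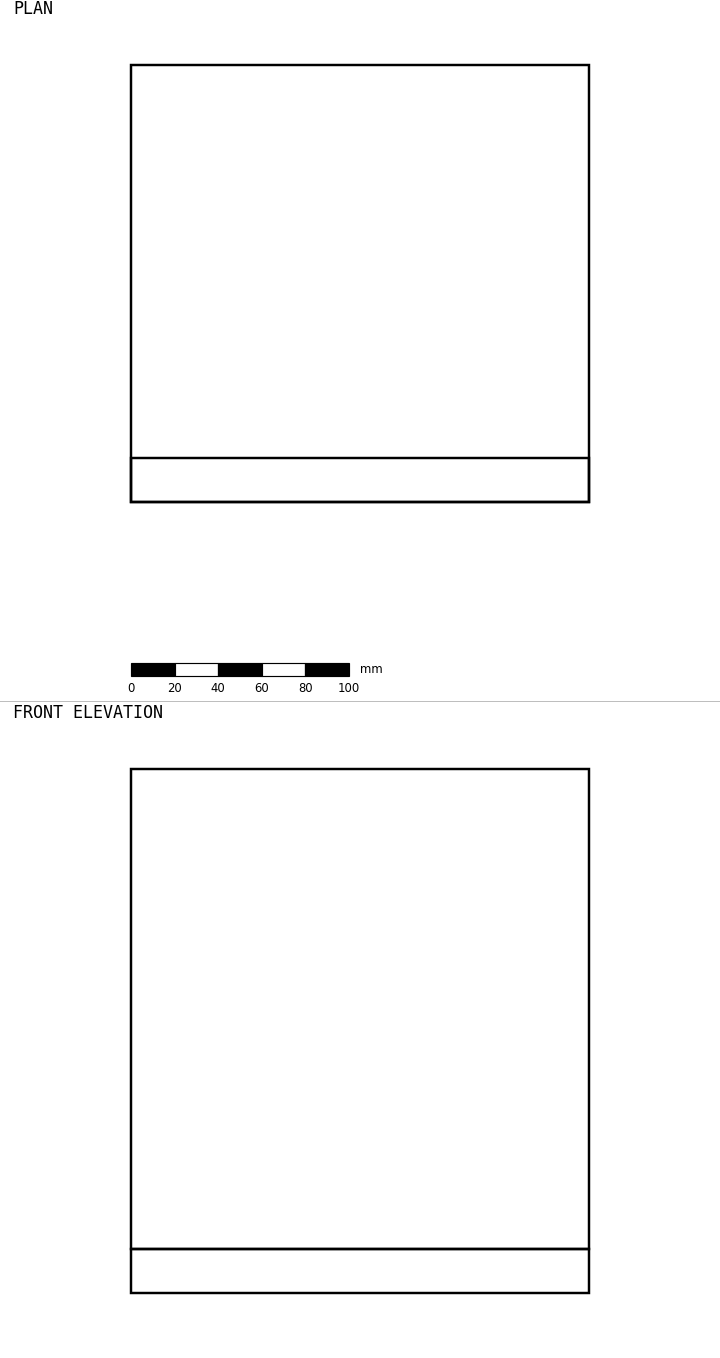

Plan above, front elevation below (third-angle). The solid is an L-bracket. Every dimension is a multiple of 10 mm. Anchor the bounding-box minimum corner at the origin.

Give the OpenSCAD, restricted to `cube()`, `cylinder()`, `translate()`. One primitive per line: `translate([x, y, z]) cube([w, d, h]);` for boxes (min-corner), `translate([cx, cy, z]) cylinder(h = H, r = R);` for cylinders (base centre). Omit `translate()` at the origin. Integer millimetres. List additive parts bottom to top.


cube([210, 200, 20]);
translate([0, 0, 20]) cube([210, 20, 220]);


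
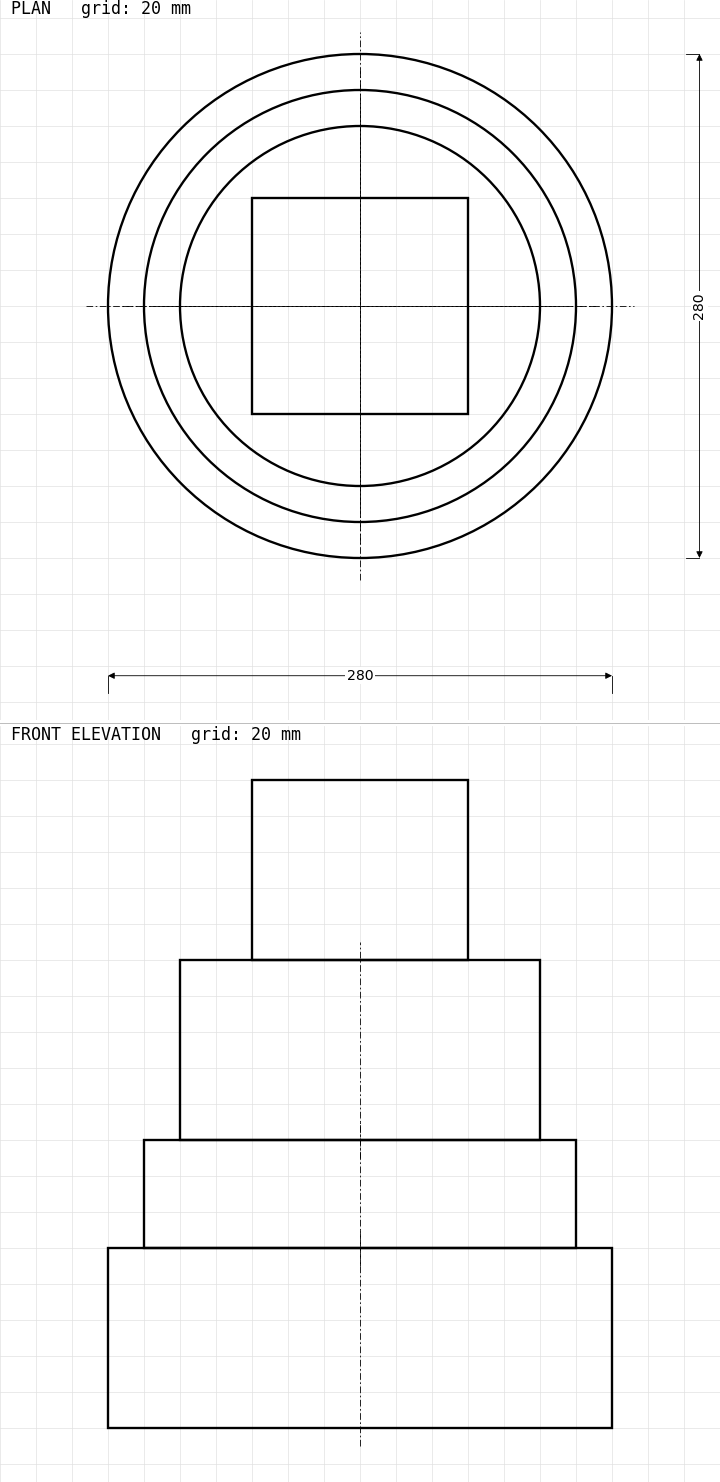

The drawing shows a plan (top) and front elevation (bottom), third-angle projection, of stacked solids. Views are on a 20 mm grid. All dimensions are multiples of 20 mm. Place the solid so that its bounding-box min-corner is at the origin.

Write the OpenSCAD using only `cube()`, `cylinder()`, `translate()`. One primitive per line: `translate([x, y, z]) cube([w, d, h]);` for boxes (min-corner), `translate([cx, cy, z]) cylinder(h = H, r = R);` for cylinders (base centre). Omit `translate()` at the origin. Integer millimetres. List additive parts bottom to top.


translate([140, 140, 0]) cylinder(h = 100, r = 140);
translate([140, 140, 100]) cylinder(h = 60, r = 120);
translate([140, 140, 160]) cylinder(h = 100, r = 100);
translate([80, 80, 260]) cube([120, 120, 100]);
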